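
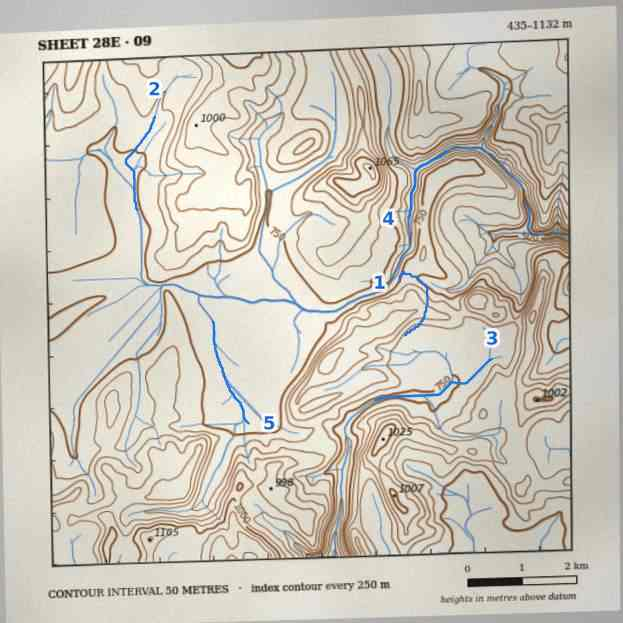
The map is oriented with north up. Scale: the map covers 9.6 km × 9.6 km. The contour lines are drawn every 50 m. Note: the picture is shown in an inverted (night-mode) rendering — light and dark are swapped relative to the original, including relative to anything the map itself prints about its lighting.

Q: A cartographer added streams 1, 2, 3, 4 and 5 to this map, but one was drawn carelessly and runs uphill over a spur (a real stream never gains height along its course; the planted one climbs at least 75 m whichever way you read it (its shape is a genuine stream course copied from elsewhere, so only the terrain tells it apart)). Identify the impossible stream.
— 1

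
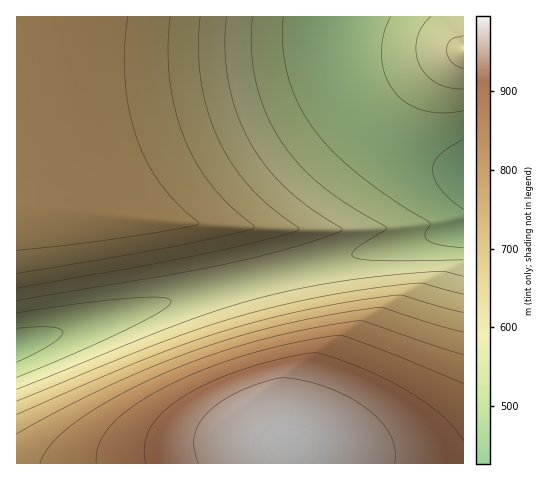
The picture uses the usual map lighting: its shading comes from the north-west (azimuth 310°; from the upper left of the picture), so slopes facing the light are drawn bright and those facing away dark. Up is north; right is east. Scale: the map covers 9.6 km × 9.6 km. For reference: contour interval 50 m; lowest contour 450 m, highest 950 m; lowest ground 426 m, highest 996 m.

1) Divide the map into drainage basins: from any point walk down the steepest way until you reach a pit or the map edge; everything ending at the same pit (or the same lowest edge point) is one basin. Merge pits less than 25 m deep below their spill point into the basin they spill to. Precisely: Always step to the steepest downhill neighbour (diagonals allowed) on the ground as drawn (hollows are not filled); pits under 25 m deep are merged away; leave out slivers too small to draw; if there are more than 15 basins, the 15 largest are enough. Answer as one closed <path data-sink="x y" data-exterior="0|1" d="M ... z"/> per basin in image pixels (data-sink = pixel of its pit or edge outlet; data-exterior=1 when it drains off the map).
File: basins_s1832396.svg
<path data-sink="463 174" data-exterior="1" d="M463 16l-446 0-1 186 96 14 139 11 36 142-3 55 3 17 4 5 1 17 171 1z"/><path data-sink="17 346" data-exterior="1" d="M29 203l-13 0 1 261 275-1-1-17-4-5-3-17 3-55-36-142-139-11-57-8z"/>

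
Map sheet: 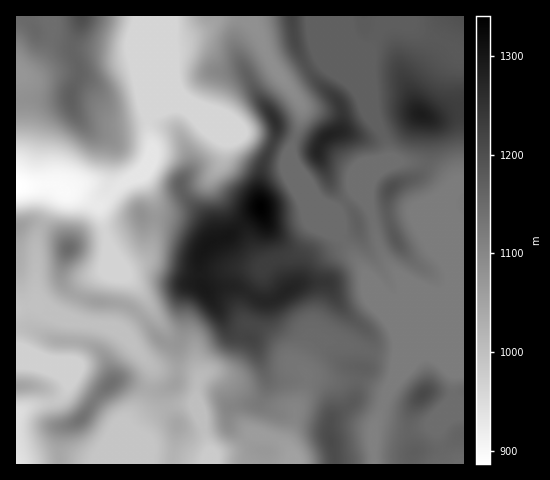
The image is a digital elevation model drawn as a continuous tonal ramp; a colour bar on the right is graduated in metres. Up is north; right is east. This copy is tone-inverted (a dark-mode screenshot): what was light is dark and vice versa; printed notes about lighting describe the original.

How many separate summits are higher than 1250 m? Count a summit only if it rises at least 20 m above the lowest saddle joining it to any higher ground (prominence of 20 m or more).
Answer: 4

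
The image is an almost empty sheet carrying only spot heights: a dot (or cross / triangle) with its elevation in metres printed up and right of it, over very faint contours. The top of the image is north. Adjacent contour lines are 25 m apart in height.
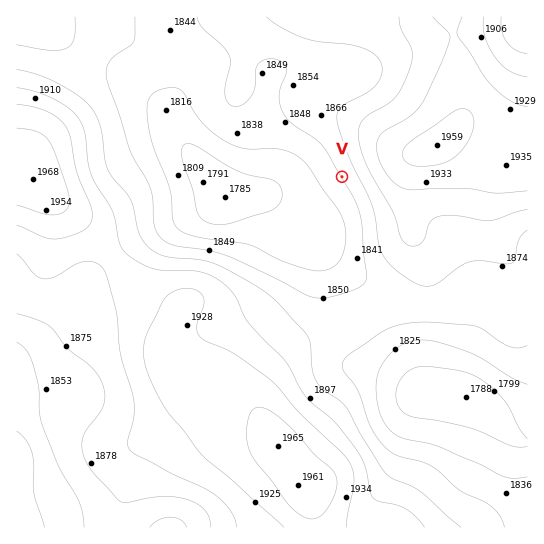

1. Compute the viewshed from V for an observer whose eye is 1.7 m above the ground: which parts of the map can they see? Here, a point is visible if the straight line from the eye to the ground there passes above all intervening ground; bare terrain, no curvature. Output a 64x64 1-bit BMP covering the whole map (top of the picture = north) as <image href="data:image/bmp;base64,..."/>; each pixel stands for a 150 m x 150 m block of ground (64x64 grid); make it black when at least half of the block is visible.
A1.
<image width="64" height="64" href="data:image/bmp;base64,Qk0+AgAAAAAAAD4AAAAoAAAAQAAAAEAAAAABAAEAAAAAAAACAAATCwAAEwsAAAIAAAAAAAAA////AAAAAAAAAAAAAA/+AAAAAAAAD/wAAAAAAAAP+AAAAAAAAA/wAAAAAAAAD/AAAAAAAAAPwAAAAAAAB44AAAAAAAAH/AAAAAAAAA/4AAAAAAAAH/gAAAAAAAA/8AAAAAAAAH/gAAAAAAAA/+AAAAAAAAH/wAAAAAAAA//AAAAAAAAD/4AAAAAAAAf/AAAAAAAAB/4AAAAAAAAf/AAAAAAAAD/4AAAAAAAAf/gAAAAAAAD/+AAAAAAAAf/4AAAAAAAD//wAAAAAAAH//AAAAAAAAP//AAAAAAAA///gAAAAAAD///wAAAAAAf///AAAAAAH///8AAAAAB////gAAAAB////+AAAAAP////wAAAAB/////AAAAAP////+AAAAB/////8AAAAf/////4AAAH//////gAAA//////+AAAD//////wAAAf//////AAAB//////8AAAP//////wAAA///////AAAH//////8AAAf//////gAAB///x//8AAAH//8H/8AAAAf//g//wAAAB//8D//AAAAH//gP/4AAAAf/8A/iAAAAB//gD8AAAAAH/+AHgAAAAAf/wAeAAAAAB/+AAwAAAAAD/4ADAAAAAAA/gAIAAAAAAB/AAAAAAAAAH8AAAAAAAAAPwAAAAAAAAA+AEAAAAAAAB4AwAAAAAAAHgBAAAAAAA=="/>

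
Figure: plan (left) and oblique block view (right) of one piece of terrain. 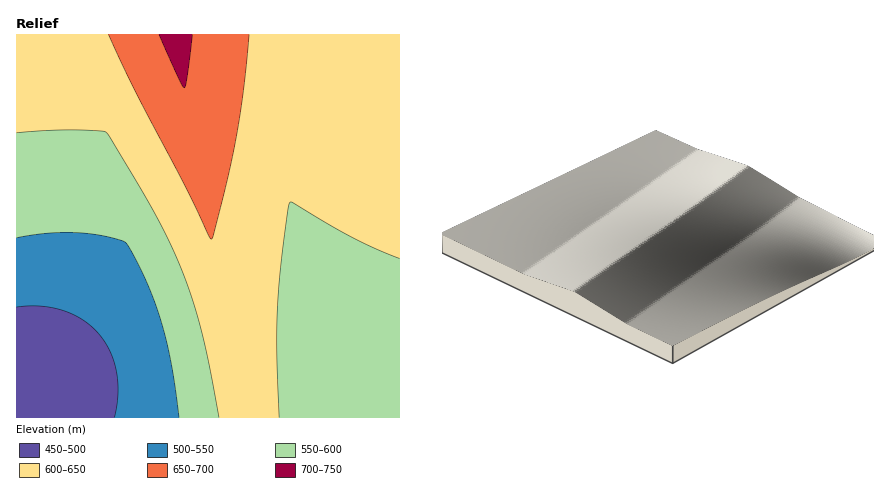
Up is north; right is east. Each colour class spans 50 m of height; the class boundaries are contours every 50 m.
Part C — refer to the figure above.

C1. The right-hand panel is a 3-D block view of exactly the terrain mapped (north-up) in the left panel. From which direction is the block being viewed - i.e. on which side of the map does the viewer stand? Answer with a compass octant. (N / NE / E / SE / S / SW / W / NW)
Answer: NW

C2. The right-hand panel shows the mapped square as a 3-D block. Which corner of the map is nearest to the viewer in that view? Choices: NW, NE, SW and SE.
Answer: NW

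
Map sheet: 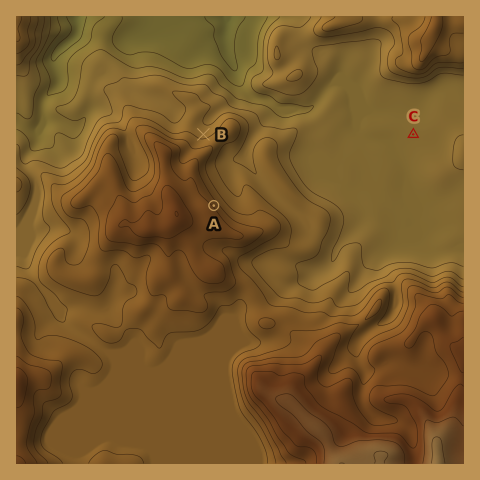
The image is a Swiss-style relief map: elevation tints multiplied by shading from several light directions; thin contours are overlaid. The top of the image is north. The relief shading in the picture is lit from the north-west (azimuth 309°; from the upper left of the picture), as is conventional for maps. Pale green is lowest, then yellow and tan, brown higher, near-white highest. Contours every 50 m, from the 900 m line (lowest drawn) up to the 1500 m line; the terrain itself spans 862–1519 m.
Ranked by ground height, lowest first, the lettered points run C B A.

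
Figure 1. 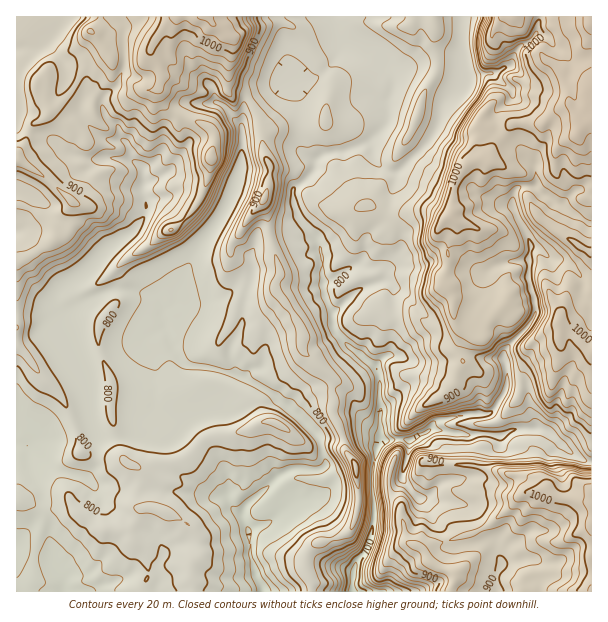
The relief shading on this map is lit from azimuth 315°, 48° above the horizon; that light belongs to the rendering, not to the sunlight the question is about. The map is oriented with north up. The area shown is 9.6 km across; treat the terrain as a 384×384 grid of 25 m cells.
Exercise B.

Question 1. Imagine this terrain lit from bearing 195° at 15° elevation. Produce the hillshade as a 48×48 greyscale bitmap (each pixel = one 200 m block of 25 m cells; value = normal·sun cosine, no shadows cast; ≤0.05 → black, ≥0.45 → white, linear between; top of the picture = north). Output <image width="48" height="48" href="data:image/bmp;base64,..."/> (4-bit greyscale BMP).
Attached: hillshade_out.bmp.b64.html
<image width="48" height="48" href="data:image/bmp;base64,Qk32BAAAAAAAAHYAAAAoAAAAMAAAADAAAAABAAQAAAAAAIAEAAATCwAAEwsAABAAAAAAAAAAAAAAABEREQAiIiIAMzMzAERERABVVVUAZmZmAHd3dwCIiIgAmZmZAKqqqgC7u7sAzMzMAN3d3QDu7u4A////AIh4iZqXiImYd2S97ZUmn////JmIl4h2Z4h4iamZiImIh2bMy4VInP//+niIh2d3eIiImqmqmIiId3i6mHitxq7tplV3h3iamoiJqqqpiIiHdmiXZovf5XvIVWZ4mZq8ypiaq6qYiJmXZmh2VEWc2HqERXd5mqmauqmauoeImal1VWmHZTJHqZpiNVVpu7qqmqmaqGZ4mYdUVYmYh1VWiLpRRlZnrM3bqYiJhmeId2ZVZ6mIiId4d9cVh4iIm7y6mWeIZniIh3eIiaqYmZmbhsYruYiZmIh1dmd3eJmpiIiZmqqpmZiuhohsupmYhCEAAHd4m5mYd3iZmqqru7nfJUhnZlVCAAAAAHiImXdlVWZ4m7q83brYBDAwAAAQABAASYiIhndmZnZomau8yVmzBWOCASNFZlRa3YiZl4mHeIh2d3iqYly0WKz+lnd4qXe97Zmqh4mHiIiHZmZjBL2ViZrP/+yqrL3+7pq6d4iIiIiIiIZCast3qat6///cer/+3au4Z4iHiIiIiHZou7mIh6yWes3ciL7sy7uGeIh3d4d3d2eaq7p2VZuXZ5q5mb27urlmeJhnd3d4iIqZrLhDNah3iImGetyrqqZXiJd3eHeJmZqZu5UyWsiKupmZq9yqqnVoiJd4iHiIiZmaqXQ3zcvMuavM7Iqpl2Z4iIiIiIiIiIiaqFNcy6u8msqa3WeZdWeIiIiYiIiIiIirpzSKmZmqrLiIu6SHVniIiHeIiIiIiIirlDWoeIiJ3aiImIiWZomIiId4iIiImIiqdFapd2d63Zd3dlyVZ5qpiImYiIiImpmYZmiZh3iZqnZ3ZWtleKu7qIiqqYiJq6mYZniYiYmYd3eHZXhWeprNyod6zKmImpmYRXiamamauZmpiJd5vHi8y5hnre2YiKqXRmmauqqs66vLqYnNyHiZq7uWWv/JhquWZ3u7qpq7zLuqlo7rZJmIm925dnrchny4d6zKmpmqiqhlVM6VRph5q7qphjWtl1nZeMupmYiaZoZER9hFioibl2Z3iHZ7qGWpeZh3d3Z3ZXZ3ipRqqprJRFZ3iYh5uIZniWd3ZmZmZoibvYfMqcyFVmZ3iZiayoh3iXd2ZVd3dnqszJrKu7dVZ3Z3u6q8uoqlZ4dmZXmXZ2mamIq7u1VniZh53L25eJuUV5mHd4moZ0aHZ5usy0Z5qZmczc25ZYp2iJqpiHeZdkeGeayqumiqmJm9zdy5Qnp2eJmYiHd5hlWHiaqpmYmZiJjdzMlzArpkV4h3eIh4h1JXZWeZiJmIiYrM3LdlTMhEZ3d3d4h3iHMVQ2eJiJmHiYubuqqovqZWeHd3iIh2iHYiN5iIiJeHeZuomZqZ3Jd3iId3eIiGeIiESJu5eIVniaupuoic7LiIiIhnd3iIeIneuLynd3ZGmrqZqYit7MmYiZdnd4mqmIr/7Kl3iIh3i7iIeJm93KqZmYZ3iavLqYrN36VomoiHeIeIZ5vNuWZ4mHeImru6qYmJzsaaq4iIU2eIZqzcpjNol2eJmqqal3lnzLq5qw=="/>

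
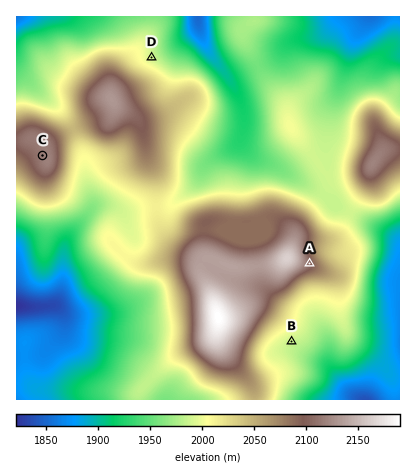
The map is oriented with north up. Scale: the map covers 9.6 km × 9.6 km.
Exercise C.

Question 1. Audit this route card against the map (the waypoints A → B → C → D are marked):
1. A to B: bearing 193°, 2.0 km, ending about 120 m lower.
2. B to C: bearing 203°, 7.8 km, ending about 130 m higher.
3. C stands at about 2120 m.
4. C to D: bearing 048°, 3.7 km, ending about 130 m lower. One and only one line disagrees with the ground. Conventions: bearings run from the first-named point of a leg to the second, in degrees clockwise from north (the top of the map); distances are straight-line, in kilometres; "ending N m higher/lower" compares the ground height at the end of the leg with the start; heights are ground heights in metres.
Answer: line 2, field bearing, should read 307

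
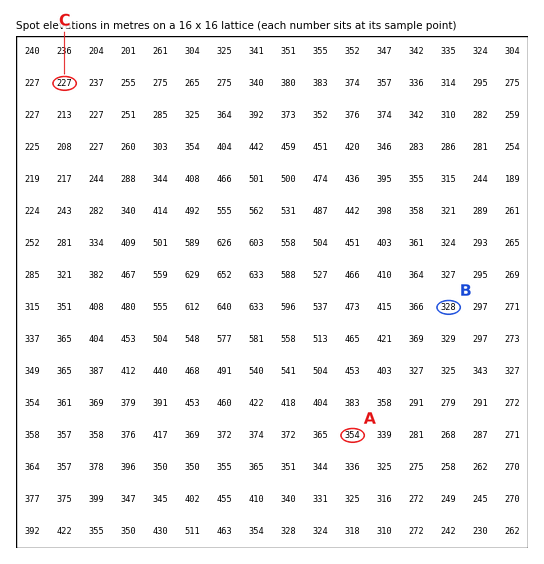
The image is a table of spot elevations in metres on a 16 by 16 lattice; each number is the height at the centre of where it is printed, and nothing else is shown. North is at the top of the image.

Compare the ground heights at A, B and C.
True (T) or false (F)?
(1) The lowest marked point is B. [F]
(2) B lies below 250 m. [F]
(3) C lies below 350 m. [T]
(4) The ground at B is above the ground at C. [T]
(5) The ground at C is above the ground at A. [F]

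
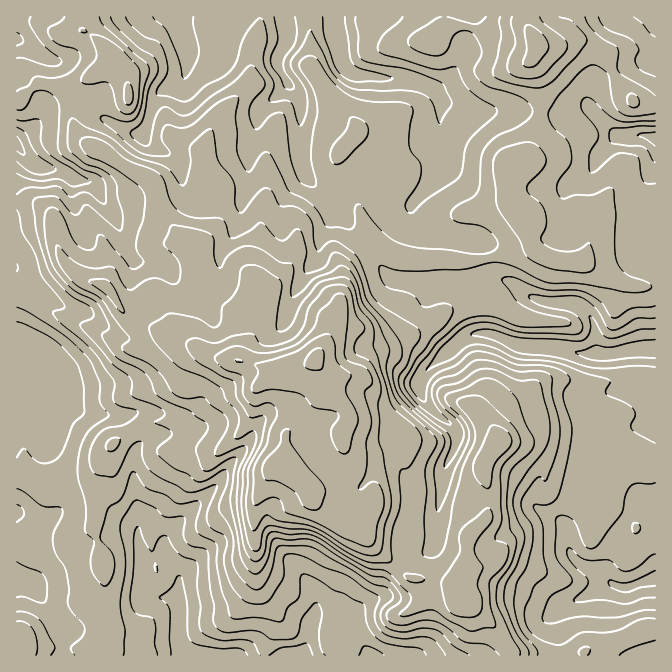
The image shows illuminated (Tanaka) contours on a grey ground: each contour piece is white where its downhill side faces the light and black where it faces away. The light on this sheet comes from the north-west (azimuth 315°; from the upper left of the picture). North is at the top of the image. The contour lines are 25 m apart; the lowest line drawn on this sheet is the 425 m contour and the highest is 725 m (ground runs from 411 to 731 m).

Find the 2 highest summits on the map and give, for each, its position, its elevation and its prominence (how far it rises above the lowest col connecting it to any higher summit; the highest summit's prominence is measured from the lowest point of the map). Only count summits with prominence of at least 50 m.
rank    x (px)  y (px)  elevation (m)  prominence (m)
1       317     357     731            320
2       535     40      611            85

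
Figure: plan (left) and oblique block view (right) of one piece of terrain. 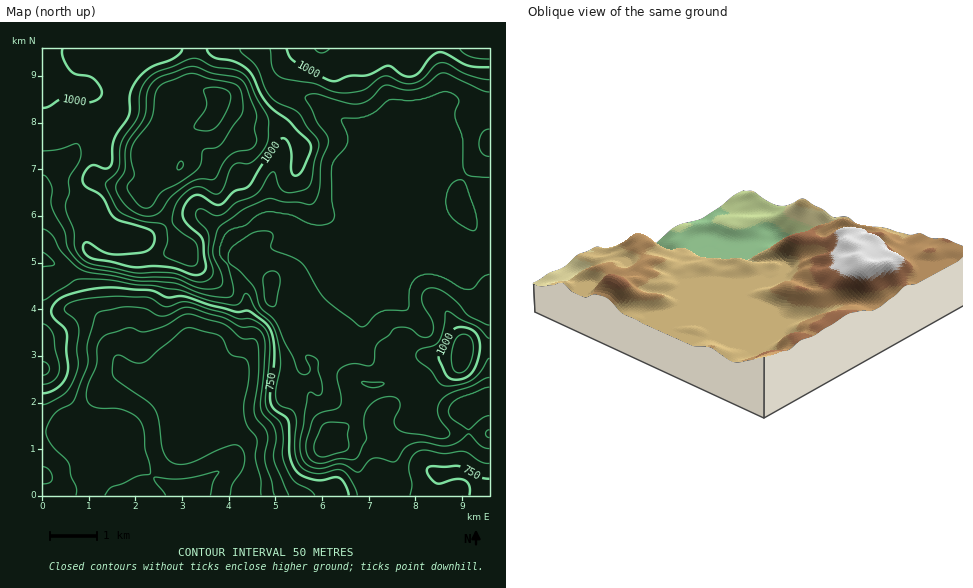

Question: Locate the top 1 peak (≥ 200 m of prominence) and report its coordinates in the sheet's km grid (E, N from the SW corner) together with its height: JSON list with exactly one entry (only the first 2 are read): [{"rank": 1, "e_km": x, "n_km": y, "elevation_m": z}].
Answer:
[{"rank": 1, "e_km": 3.79, "n_km": 8.54, "elevation_m": 1221}]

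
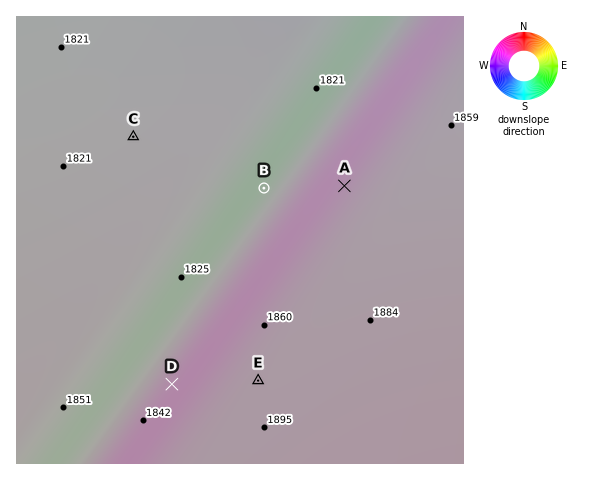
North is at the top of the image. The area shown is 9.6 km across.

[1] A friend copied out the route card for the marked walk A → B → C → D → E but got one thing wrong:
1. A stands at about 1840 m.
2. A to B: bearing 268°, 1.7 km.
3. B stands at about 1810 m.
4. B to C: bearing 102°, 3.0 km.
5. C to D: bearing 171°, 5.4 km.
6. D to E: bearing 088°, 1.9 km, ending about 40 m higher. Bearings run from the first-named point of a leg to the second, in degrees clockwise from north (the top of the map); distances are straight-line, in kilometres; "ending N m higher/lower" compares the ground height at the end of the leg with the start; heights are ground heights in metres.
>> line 4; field bearing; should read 291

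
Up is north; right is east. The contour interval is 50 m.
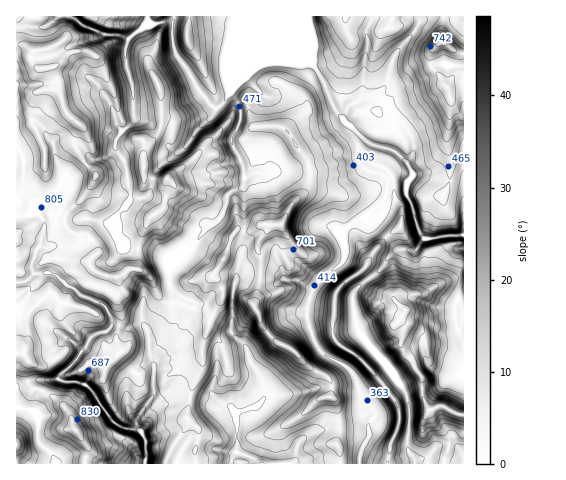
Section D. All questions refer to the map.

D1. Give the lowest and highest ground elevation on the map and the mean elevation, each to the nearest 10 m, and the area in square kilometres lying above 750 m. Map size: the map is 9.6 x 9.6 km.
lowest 150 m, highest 1060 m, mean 600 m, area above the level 21.4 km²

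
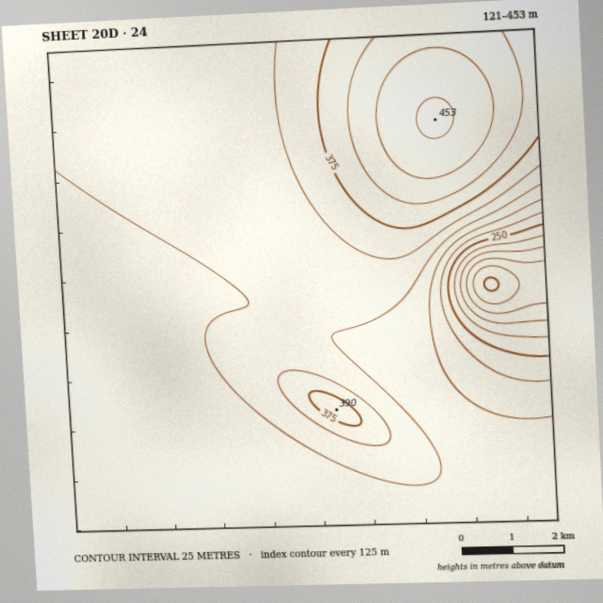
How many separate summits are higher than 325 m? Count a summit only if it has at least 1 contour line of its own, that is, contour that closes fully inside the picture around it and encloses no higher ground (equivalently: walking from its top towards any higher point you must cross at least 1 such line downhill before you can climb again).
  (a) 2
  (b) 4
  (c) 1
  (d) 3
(a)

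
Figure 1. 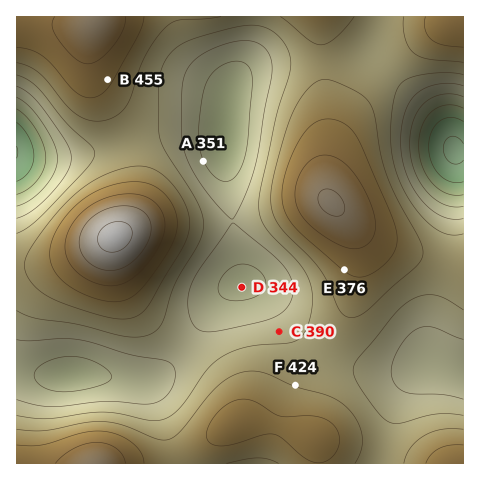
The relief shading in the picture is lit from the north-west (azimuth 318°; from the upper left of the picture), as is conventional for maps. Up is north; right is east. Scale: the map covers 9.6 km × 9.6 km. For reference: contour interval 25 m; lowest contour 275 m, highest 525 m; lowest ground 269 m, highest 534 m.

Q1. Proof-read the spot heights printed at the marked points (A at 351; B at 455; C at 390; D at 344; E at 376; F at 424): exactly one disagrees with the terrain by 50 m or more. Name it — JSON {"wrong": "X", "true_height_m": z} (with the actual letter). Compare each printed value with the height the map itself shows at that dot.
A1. {"wrong": "E", "true_height_m": 451}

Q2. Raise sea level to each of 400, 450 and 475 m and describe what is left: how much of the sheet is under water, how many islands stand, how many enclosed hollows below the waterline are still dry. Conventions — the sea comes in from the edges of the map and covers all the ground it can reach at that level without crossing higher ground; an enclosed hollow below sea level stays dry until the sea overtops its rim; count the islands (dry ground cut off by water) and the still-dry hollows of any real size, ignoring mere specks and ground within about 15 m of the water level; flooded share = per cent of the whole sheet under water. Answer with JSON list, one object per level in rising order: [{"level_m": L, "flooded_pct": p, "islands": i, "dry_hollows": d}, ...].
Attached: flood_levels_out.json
[{"level_m": 400, "flooded_pct": 39, "islands": 0, "dry_hollows": 0}, {"level_m": 450, "flooded_pct": 80, "islands": 2, "dry_hollows": 0}, {"level_m": 475, "flooded_pct": 92, "islands": 2, "dry_hollows": 0}]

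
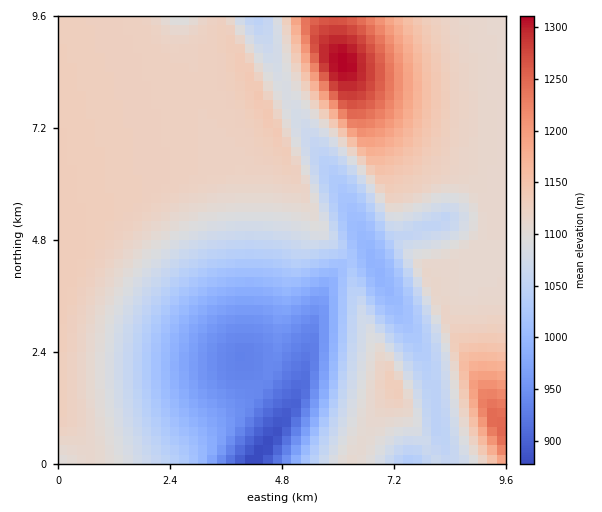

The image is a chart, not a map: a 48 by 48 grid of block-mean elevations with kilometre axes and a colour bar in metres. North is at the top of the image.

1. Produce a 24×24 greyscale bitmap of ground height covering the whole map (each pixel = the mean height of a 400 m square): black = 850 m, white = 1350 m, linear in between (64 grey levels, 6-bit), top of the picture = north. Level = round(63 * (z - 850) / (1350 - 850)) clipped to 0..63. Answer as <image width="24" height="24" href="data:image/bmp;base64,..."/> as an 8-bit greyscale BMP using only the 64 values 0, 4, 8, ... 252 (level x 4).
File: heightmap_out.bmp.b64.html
<image width="24" height="24" href="data:image/bmp;base64,Qk12BgAAAAAAADYEAAAoAAAAGAAAABgAAAABAAgAAAAAAEACAAATCwAAEwsAAAABAAAAAAAAAAAAAAEBAQACAgIAAwMDAAQEBAAFBQUABgYGAAcHBwAICAgACQkJAAoKCgALCwsADAwMAA0NDQAODg4ADw8PABAQEAAREREAEhISABMTEwAUFBQAFRUVABYWFgAXFxcAGBgYABkZGQAaGhoAGxsbABwcHAAdHR0AHh4eAB8fHwAgICAAISEhACIiIgAjIyMAJCQkACUlJQAmJiYAJycnACgoKAApKSkAKioqACsrKwAsLCwALS0tAC4uLgAvLy8AMDAwADExMQAyMjIAMzMzADQ0NAA1NTUANjY2ADc3NwA4ODgAOTk5ADo6OgA7OzsAPDw8AD09PQA+Pj4APz8/AEBAQABBQUEAQkJCAENDQwBEREQARUVFAEZGRgBHR0cASEhIAElJSQBKSkoAS0tLAExMTABNTU0ATk5OAE9PTwBQUFAAUVFRAFJSUgBTU1MAVFRUAFVVVQBWVlYAV1dXAFhYWABZWVkAWlpaAFtbWwBcXFwAXV1dAF5eXgBfX18AYGBgAGFhYQBiYmIAY2NjAGRkZABlZWUAZmZmAGdnZwBoaGgAaWlpAGpqagBra2sAbGxsAG1tbQBubm4Ab29vAHBwcABxcXEAcnJyAHNzcwB0dHQAdXV1AHZ2dgB3d3cAeHh4AHl5eQB6enoAe3t7AHx8fAB9fX0Afn5+AH9/fwCAgIAAgYGBAIKCggCDg4MAhISEAIWFhQCGhoYAh4eHAIiIiACJiYkAioqKAIuLiwCMjIwAjY2NAI6OjgCPj48AkJCQAJGRkQCSkpIAk5OTAJSUlACVlZUAlpaWAJeXlwCYmJgAmZmZAJqamgCbm5sAnJycAJ2dnQCenp4An5+fAKCgoAChoaEAoqKiAKOjowCkpKQApaWlAKampgCnp6cAqKioAKmpqQCqqqoAq6urAKysrACtra0Arq6uAK+vrwCwsLAAsbGxALKysgCzs7MAtLS0ALW1tQC2trYAt7e3ALi4uAC5ubkAurq6ALu7uwC8vLwAvb29AL6+vgC/v78AwMDAAMHBwQDCwsIAw8PDAMTExADFxcUAxsbGAMfHxwDIyMgAycnJAMrKygDLy8sAzMzMAM3NzQDOzs4Az8/PANDQ0ADR0dEA0tLSANPT0wDU1NQA1dXVANbW1gDX19cA2NjYANnZ2QDa2toA29vbANzc3ADd3d0A3t7eAN/f3wDg4OAA4eHhAOLi4gDj4+MA5OTkAOXl5QDm5uYA5+fnAOjo6ADp6ekA6urqAOvr6wDs7OwA7e3tAO7u7gDv7+8A8PDwAPHx8QDy8vIA8/PzAPT09AD19fUA9vb2APf39wD4+PgA+fn5APr6+gD7+/sA/Pz8AP39/QD+/v4A////AICEgHhwZFxQOCAQGDhYcICAdGRoaHCEqIiEgHRsYFRMQCwcECRIaHyAfHRwZHSYwIyEfHRkWExEPDQkGBw4XHSAhIBwZHyoyIyEfHBgVEg8NDAsJBwsUHCAiIhsaIS0wIyEfGxgUEQ4MCwsLCAoSGh8jIBkaIywsIyEfGxgUEQ4MCwsLCgkQGR8hHBgbJCgoIyEfHBgUEQ4MCwsMCwoQGB4dGBcdJCUlIyIfHBkWEhAODAwNDQsPGB0YFRcfIiMjIyIgHhsXFBIQDw8PEA4QFxoUFBohISEhJCMhHxwaFxUTEhISExERFhYSFR4hISEhJCMiIB4cGhgWFRUWFxYUFRMTGSAhISEhJCMjIiAeHBsaGRkZGhsZFhMVGx4fICEhJCMjIyIgHx4dHBwcHR4cFRMYGhobHSAhJCMjIyMiISAfHx8fICAaFRYdHx0bHCAhJCMjIyMjIiIhISEhIiAYFhoiIyEgICEhJCMjIyMjIyMiIiIiIx4YGCAlJCMiIiEhIyMjIyMjIyMjIyMjIhsZHicoJiQjIiEhIyMjIyMjIyMjIyMkIBsdJiwrKCUjIiEhIyMjIyMjIyMjIyQkHh4kLzAuKickIiEhIyMjIyMjIyMjIyQiHiIsNTQxLCckIiEhIyMjIyMjIyMjIyQfHyc0OTcyLCckIiEhIyMjIyMjIyMjJCEdIS04OjcyLCckIiEhIyMjIyMiIiIjIx0cJDE4ODUwKiYjIiEhIyMjIyMhICEjIBocJjI1NTItKCUjISEhA=="/>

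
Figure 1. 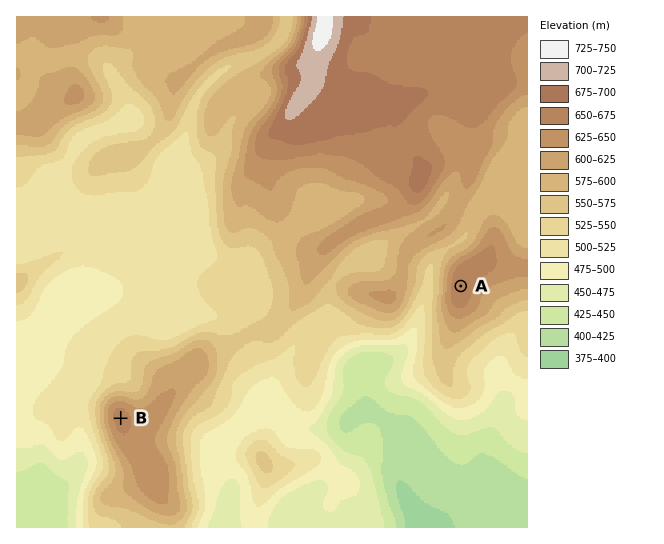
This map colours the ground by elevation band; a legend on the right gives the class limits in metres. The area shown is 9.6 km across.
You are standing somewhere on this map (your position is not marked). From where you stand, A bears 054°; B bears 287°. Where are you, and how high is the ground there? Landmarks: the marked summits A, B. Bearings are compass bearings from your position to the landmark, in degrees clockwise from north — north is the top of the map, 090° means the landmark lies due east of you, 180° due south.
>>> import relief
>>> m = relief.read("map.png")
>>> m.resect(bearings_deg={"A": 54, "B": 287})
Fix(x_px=232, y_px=452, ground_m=495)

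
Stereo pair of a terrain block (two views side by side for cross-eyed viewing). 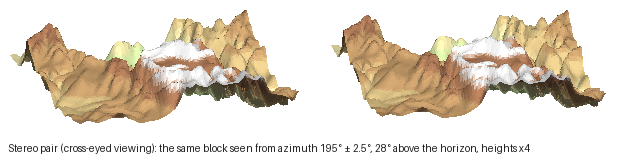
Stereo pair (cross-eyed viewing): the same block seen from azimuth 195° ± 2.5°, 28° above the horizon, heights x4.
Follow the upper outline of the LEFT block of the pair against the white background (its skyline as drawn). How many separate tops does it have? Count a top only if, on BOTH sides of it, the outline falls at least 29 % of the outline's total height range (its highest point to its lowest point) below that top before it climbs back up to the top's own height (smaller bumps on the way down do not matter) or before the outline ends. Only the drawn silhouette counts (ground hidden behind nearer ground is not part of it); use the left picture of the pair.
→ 2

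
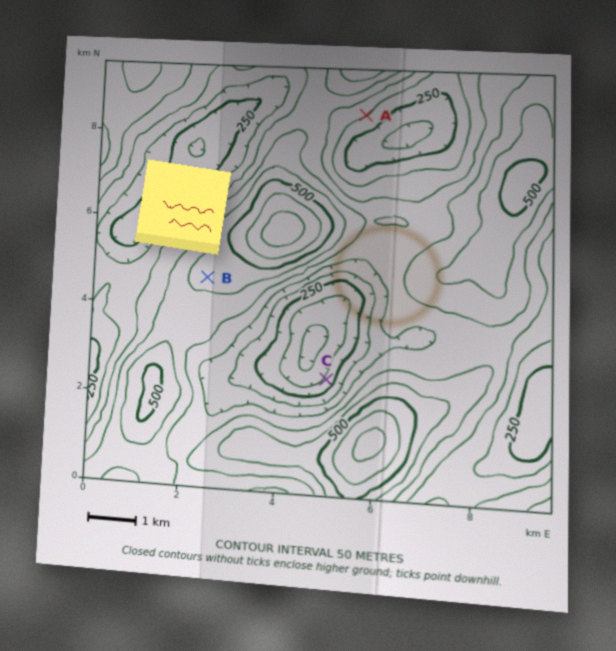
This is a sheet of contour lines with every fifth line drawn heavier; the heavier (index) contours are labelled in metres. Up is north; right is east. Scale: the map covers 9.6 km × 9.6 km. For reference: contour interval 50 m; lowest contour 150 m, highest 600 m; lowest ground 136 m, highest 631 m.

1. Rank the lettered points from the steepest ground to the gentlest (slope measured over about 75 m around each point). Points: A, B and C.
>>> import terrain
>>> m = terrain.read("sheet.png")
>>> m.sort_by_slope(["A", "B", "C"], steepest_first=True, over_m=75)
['C', 'A', 'B']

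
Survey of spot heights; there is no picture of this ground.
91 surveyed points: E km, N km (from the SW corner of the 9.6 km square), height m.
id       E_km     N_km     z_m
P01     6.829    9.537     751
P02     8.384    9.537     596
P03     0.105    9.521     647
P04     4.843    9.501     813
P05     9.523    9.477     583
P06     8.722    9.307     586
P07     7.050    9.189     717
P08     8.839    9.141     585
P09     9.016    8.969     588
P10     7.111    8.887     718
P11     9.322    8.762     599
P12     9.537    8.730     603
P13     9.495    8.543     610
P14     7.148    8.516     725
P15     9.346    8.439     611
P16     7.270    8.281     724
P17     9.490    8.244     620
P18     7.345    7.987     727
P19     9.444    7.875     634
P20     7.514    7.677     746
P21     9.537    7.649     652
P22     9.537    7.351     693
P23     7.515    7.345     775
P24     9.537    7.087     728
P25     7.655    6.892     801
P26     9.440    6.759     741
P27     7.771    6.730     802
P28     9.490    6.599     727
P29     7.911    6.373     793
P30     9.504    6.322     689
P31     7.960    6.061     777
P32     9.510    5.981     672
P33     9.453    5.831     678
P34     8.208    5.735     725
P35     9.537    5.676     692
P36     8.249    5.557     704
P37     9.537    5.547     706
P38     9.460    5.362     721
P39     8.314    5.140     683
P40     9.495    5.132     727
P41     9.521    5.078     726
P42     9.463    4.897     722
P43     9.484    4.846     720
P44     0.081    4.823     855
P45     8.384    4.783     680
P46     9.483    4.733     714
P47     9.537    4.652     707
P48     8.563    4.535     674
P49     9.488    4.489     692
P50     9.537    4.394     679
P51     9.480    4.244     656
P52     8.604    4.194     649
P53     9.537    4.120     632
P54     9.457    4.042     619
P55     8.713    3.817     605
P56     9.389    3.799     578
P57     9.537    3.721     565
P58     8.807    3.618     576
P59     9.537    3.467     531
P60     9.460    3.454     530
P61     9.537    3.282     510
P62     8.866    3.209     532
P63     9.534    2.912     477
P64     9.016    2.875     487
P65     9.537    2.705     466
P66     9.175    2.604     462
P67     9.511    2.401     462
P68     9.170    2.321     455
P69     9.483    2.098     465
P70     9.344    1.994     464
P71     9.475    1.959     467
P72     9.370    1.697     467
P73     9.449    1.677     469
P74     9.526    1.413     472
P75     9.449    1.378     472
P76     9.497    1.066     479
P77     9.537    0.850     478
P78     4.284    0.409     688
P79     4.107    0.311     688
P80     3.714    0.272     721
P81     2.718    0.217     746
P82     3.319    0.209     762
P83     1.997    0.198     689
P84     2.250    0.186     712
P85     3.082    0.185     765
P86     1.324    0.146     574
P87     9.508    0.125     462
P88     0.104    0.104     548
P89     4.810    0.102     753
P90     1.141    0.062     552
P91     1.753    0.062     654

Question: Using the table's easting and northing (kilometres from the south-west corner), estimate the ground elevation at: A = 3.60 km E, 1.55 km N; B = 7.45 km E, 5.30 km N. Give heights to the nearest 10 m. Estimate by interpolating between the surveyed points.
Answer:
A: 710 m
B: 730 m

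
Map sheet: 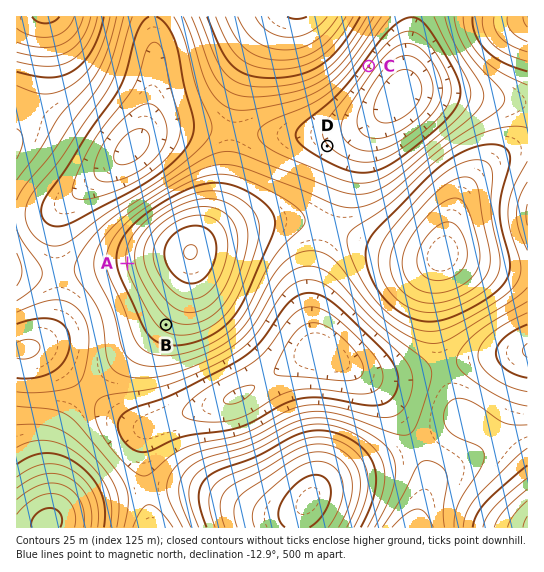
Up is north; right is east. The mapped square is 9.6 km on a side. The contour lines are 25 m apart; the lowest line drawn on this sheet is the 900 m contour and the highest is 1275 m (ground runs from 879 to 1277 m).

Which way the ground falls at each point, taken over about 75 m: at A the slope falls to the W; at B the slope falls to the SW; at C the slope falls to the SE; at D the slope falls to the NE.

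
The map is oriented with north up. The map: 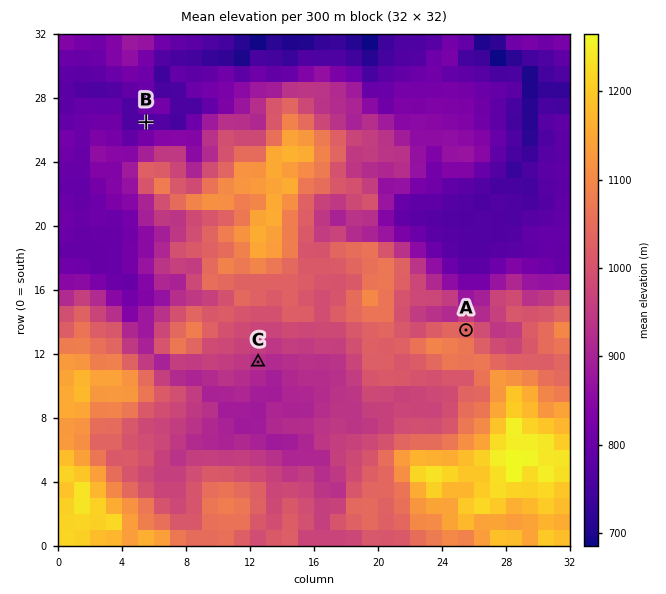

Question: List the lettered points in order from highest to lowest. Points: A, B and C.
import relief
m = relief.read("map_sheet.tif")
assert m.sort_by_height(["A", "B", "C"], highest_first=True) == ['A', 'C', 'B']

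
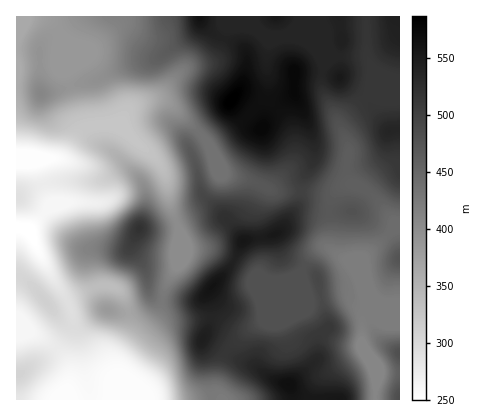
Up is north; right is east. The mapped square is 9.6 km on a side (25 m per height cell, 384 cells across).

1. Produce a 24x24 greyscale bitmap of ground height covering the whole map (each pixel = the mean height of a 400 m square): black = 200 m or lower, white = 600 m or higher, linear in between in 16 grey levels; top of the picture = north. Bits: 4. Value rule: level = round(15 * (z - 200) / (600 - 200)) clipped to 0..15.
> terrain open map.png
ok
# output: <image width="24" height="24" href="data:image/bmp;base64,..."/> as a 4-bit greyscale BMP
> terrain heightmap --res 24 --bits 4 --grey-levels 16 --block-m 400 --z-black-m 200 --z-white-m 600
<image width="24" height="24" href="data:image/bmp;base64,Qk2WAQAAAAAAAHYAAAAoAAAAGAAAABgAAAABAAQAAAAAACABAAATCwAAEwsAABAAAAAAAAAAAAAAABEREQAiIiIAMzMzAERERABVVVUAZmZmAHd3dwCIiIgAmZmZAKqqqgC7u7sAzMzMAN3d3QDu7u4A////ADIiIiIjeJms3d3bikMiIiI0iqvN3dzKiUMzMiNGnMzMzNy4ijMzMzVnrczMvMyomiM0RVZ4rNy7u7yoiDREV2eJvdy7qruYiDREVmeZvdy6qrqYiEQ1ZmmonNy7urqYmTNGeKqoic27u6mImiJHibuoiKzcy6mZmiJGeKy4ibzd3KmqmSI0RXqoiszMzLqqqTMiM0eHi7u7u7qqqjMzRFd2iqqqu7qqqyIjNGZmipm7vMuqvCIjRWVWmpvNzMuqzDREVVVomazu3durzVZVVVVois7u7du7zGd2ZVVni+7u7ty8zHh3d2Z3m97u7tzczGd3d4mZms3t7t3czGd3d4mqq83d3d3czGd3d4mavN3d3d3czWd3eIiazd3d3d3czQ=="/>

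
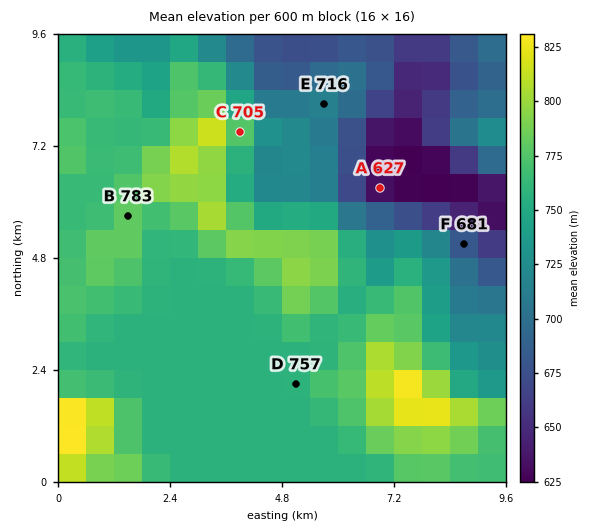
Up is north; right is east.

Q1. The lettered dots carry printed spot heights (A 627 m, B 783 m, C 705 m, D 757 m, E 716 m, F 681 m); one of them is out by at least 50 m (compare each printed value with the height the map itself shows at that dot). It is C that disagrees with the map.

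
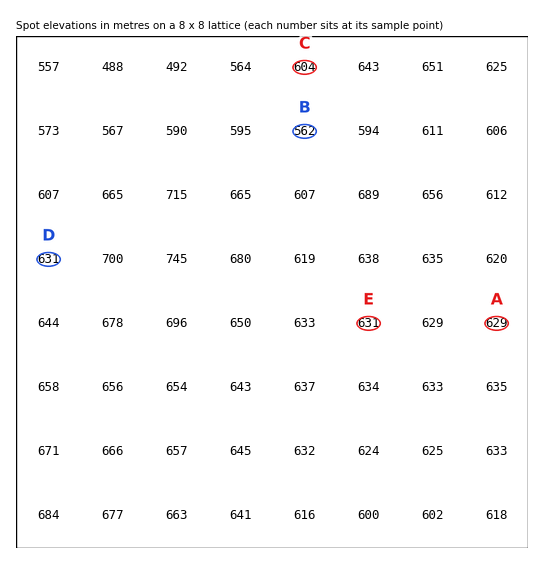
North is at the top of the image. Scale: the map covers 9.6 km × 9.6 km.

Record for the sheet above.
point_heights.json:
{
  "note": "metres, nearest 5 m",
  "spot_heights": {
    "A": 630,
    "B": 560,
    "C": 605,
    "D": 630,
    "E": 630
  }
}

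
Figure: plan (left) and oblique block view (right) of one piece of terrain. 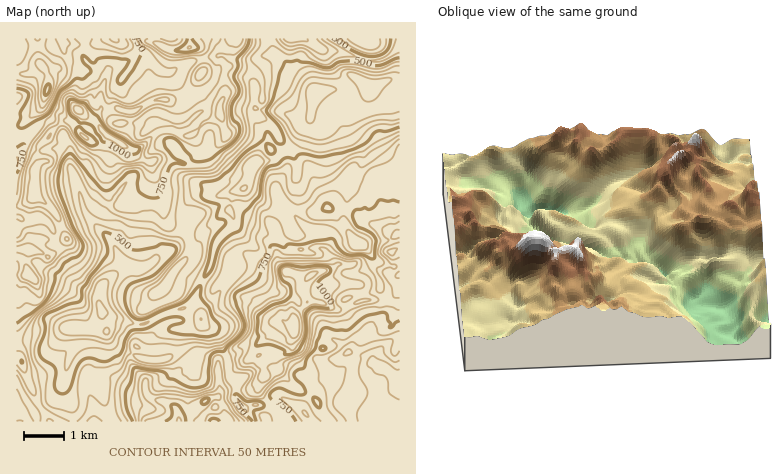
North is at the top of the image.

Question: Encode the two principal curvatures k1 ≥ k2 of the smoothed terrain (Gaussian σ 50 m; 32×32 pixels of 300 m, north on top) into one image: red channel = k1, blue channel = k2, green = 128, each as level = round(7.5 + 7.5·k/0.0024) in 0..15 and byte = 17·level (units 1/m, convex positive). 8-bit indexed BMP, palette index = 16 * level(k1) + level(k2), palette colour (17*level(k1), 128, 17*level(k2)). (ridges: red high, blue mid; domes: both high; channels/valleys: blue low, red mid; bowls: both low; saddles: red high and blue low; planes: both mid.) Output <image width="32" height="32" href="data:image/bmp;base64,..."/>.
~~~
<image width="32" height="32" href="data:image/bmp;base64,Qk02CAAAAAAAADYEAAAoAAAAIAAAACAAAAABAAgAAAAAAAAEAAATCwAAEwsAAAABAAAAAAAAAIAAABGAAAAigAAAM4AAAESAAABVgAAAZoAAAHeAAACIgAAAmYAAAKqAAAC7gAAAzIAAAN2AAADugAAA/4AAAACAEQARgBEAIoARADOAEQBEgBEAVYARAGaAEQB3gBEAiIARAJmAEQCqgBEAu4ARAMyAEQDdgBEA7oARAP+AEQAAgCIAEYAiACKAIgAzgCIARIAiAFWAIgBmgCIAd4AiAIiAIgCZgCIAqoAiALuAIgDMgCIA3YAiAO6AIgD/gCIAAIAzABGAMwAigDMAM4AzAESAMwBVgDMAZoAzAHeAMwCIgDMAmYAzAKqAMwC7gDMAzIAzAN2AMwDugDMA/4AzAACARAARgEQAIoBEADOARABEgEQAVYBEAGaARAB3gEQAiIBEAJmARACqgEQAu4BEAMyARADdgEQA7oBEAP+ARAAAgFUAEYBVACKAVQAzgFUARIBVAFWAVQBmgFUAd4BVAIiAVQCZgFUAqoBVALuAVQDMgFUA3YBVAO6AVQD/gFUAAIBmABGAZgAigGYAM4BmAESAZgBVgGYAZoBmAHeAZgCIgGYAmYBmAKqAZgC7gGYAzIBmAN2AZgDugGYA/4BmAACAdwARgHcAIoB3ADOAdwBEgHcAVYB3AGaAdwB3gHcAiIB3AJmAdwCqgHcAu4B3AMyAdwDdgHcA7oB3AP+AdwAAgIgAEYCIACKAiAAzgIgARICIAFWAiABmgIgAd4CIAIiAiACZgIgAqoCIALuAiADMgIgA3YCIAO6AiAD/gIgAAICZABGAmQAigJkAM4CZAESAmQBVgJkAZoCZAHeAmQCIgJkAmYCZAKqAmQC7gJkAzICZAN2AmQDugJkA/4CZAACAqgARgKoAIoCqADOAqgBEgKoAVYCqAGaAqgB3gKoAiICqAJmAqgCqgKoAu4CqAMyAqgDdgKoA7oCqAP+AqgAAgLsAEYC7ACKAuwAzgLsARIC7AFWAuwBmgLsAd4C7AIiAuwCZgLsAqoC7ALuAuwDMgLsA3YC7AO6AuwD/gLsAAIDMABGAzAAigMwAM4DMAESAzABVgMwAZoDMAHeAzACIgMwAmYDMAKqAzAC7gMwAzIDMAN2AzADugMwA/4DMAACA3QARgN0AIoDdADOA3QBEgN0AVYDdAGaA3QB3gN0AiIDdAJmA3QCqgN0Au4DdAMyA3QDdgN0A7oDdAP+A3QAAgO4AEYDuACKA7gAzgO4ARIDuAFWA7gBmgO4Ad4DuAIiA7gCZgO4AqoDuALuA7gDMgO4A3YDuAO6A7gD/gO4AAID/ABGA/wAigP8AM4D/AESA/wBVgP8AZoD/AHeA/wCIgP8AmYD/AKqA/wC7gP8AzID/AN2A/wDugP8A/4D/AKdx55Z1hqeFlJbUhIPnlKHE9rag6KXHhIHXpoZ2dpeGpMOUdXWGt4OGqJTE5tjE96D0YKCwtpJypdhkhoeGhqeQ+ISFhaeVc5iW97KllnSU9NbA+fdRlei0poaHmJeHltPGloWEyIWVpoX6xYSFZFPkonCi+bXDk4WHl4eHh4eF+KWWloO4p6aE58akxLaWg/eg5aH0pLRzpoeHqJd1hKP4ZHWXhJWWhXTykMCQlKek+NC09qPV48aBo5JytGSU2aWVhJW3t7iklOjXtce2t6eFo/fVxpTG56S0xZSml4O0laanc3JxklGVxbXGhHOSY3NSYrTHl6b7lHOFp4WWx7W3onJ0ZZWllIOxsJDFuLdQpWRjpcm4t/lxYpWWlnSEpqf3hIWGyJOCp8f59rCAo4K2trbFlrjH4uL39uTUlKWWlbXYprbGcZOpp6bXxvmipLalybeVgoK01bWjYcP0s6e096WXhaVzcZenprb3laaQ2JOVhoWjpLbFYbfGyLhwtujnkZWGqJaDk5Ryc9bml4KTt3V1lrT79fj40oKjk+XEspD3pHWnl6WUhZZzgfbHuIDIhpaD5aSDg5Dl9fixkNP456TC19e3pYKol5ZzcMbIgLi4pYPmk8TD97RyUHD2+JWnt7L6hYVwlZeGhKe1tqajgYWVt6SUYpOUp4ODg8WRk5SB9KSFgaaFloeWyJW3laW2c4a32YSnlYSUgtnXttWUhKT4dYKXlbiol4a4hKfZtXKVlMilpqW3uLikp4aGldfZ9oaGgpa2laiWl7iGlIOTxLaUk7fGdIapmIWXl5aGluiXdnWBlseClaemlpd1haWkcWKm6ZV0hpenhnandpe2+JWFcZSmt6ZQlMaGgnGDpISlkrXZx3KnhZa4lciGloT4+LZQtYS3tMbi+bXV58i5hoRxcKHXo7iWhbe2lbalkOaRxKCltoWm+PWhpHKVltaVh4Wj1pKkloWWhZanl7ajs/iikPjz9fezwdRys+iVlPq2taSl15WVdJaGhZWGppO0xfHC4MHzYLNzo9W0pNZz9diTdPeWY3Z2hYaWqKeVlaCztsP49KCz9JNkhaaDg9b2hILmkoKWdYeGhoWEhHSnpHC1+PeQ1Pah9PX3xceUxOV0gvaEhZeEl5iGloaXhtnXULb2YsbEcoeFlLWklaaC+NiB5pWollR0hYanZYeXg7WgoqSFdPZihpeGdnbF6Kajg4LHlpamZIWktICCgYOVlIGEpZWFx7eEl4WEgpH5xbe3pKendKWDt7Vxhbi4dLiDlsaluZanpsWDgcXlodBhk8Nic3Ojc6XZ1/b29fX2p6THpYO0hJVxcOX39sP415WV2bakksel9ue3hXJiY8Y="/>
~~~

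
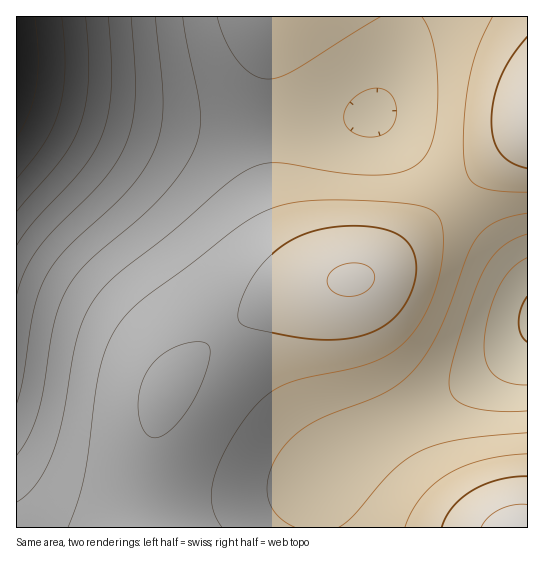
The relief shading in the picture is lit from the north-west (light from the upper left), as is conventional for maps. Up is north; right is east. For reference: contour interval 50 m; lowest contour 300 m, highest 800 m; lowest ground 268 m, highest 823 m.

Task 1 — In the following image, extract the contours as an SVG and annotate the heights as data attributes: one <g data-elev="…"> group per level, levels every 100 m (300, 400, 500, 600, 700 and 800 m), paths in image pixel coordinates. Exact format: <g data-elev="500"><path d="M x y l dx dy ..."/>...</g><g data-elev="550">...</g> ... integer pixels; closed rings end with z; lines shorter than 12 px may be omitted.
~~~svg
<g data-elev="300"><path d="M35 17l3 37-1 31-7 26-13 27"/></g><g data-elev="400"><path d="M86 17l2 34 0 28-2 24-6 22-8 17-10 16-45 54"/></g><g data-elev="500"><path d="M527 342l-6-8-2-12 2-13 6-13"/><path d="M131 17l4 50 0 30-3 25-6 22-9 18-13 17-50 51-16 19-13 21-8 25"/></g><g data-elev="600"><path d="M527 411l-33 0-27-5-8-4-6-5-3-7-1-8 3-17 9-32 13-40 10-23 8-13 10-10 12-8 13-5"/><path d="M365 137l-12-4-7-7-2-8 2-9 7-10 10-8 12-3 10 2 6 5 4 8 1 11-2 9-5 7-6 4-9 3z"/><path d="M183 17l17 92 0 20-4 17-13 24-20 25-23 23-51 43-12 13-9 13-8 16-6 20-11 68-5 23-9 23-12 18"/></g><g data-elev="700"><path d="M222 527l-6-10-4-12-1-14 3-14 7-19 11-20 13-20 13-15 15-12 17-9 65-14 26-9 20-13 17-20 8-15 8-17 8-35 1-17-1-15-3-9-6-7-10-4-14-3-58-4-44 1-30 6-18 7-18 11-103 78-12 12-9 12-8 14-6 16-7 32-12 88-6 24-10 26"/><path d="M527 454l-22 2-22 4-19 6-16 8-14 10-12 13-10 14-7 16"/><path d="M492 17l-14 32-9 33-5 48-1 21 2 16 5 12 11 8 18 4 28 1"/></g><g data-elev="800"><path d="M527 504l-14 1-14 5-10 7-8 10"/><path d="M341 295l14 1 12-6 7-9 1-6-3-5-7-5-11-2-11 2-10 5-5 7 0 8 5 6z"/></g>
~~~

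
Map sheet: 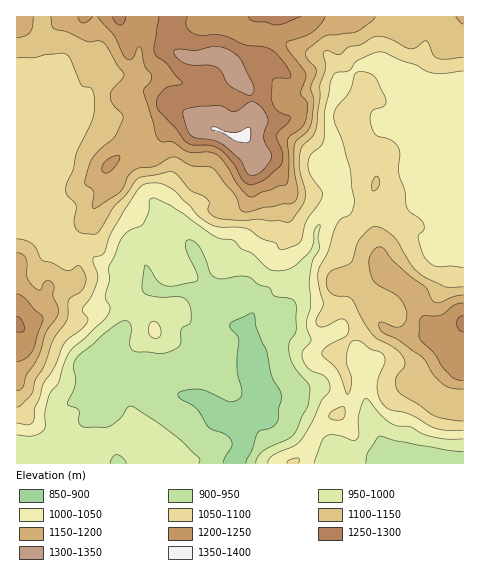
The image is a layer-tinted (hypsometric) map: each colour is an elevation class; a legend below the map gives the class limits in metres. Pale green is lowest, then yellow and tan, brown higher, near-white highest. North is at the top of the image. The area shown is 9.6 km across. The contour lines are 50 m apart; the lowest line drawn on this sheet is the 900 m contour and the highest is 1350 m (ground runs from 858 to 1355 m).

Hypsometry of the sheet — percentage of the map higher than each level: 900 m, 97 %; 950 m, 84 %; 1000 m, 71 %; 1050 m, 55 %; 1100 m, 36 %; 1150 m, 23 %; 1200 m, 14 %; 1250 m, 7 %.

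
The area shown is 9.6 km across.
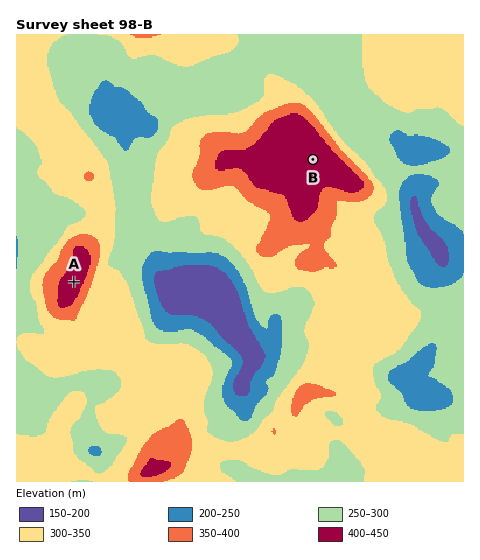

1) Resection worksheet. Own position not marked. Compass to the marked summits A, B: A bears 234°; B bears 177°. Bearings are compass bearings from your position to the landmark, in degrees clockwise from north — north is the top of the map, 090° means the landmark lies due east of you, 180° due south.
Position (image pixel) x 310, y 110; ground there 350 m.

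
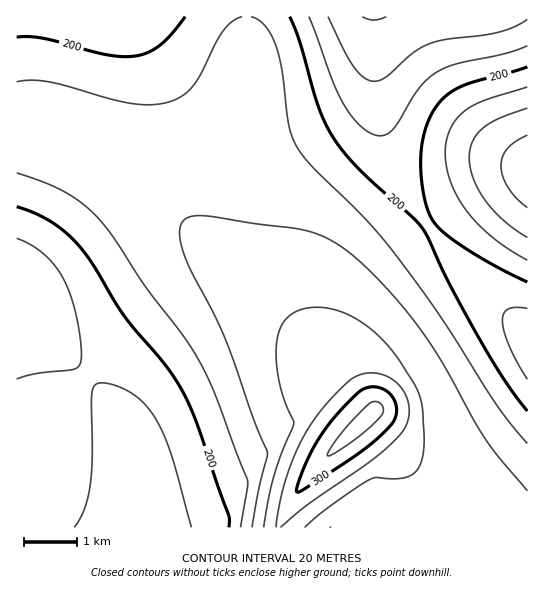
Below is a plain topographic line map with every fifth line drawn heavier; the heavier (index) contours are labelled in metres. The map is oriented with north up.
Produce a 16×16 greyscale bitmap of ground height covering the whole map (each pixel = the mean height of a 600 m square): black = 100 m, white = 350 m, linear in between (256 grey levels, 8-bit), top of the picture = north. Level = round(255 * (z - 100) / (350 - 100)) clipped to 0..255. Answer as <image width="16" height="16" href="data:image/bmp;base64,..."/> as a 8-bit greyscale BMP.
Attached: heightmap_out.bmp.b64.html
<image width="16" height="16" href="data:image/bmp;base64,Qk02BQAAAAAAADYEAAAoAAAAEAAAABAAAAABAAgAAAAAAAABAAATCwAAEwsAAAABAAAAAAAAAAAAAAEBAQACAgIAAwMDAAQEBAAFBQUABgYGAAcHBwAICAgACQkJAAoKCgALCwsADAwMAA0NDQAODg4ADw8PABAQEAAREREAEhISABMTEwAUFBQAFRUVABYWFgAXFxcAGBgYABkZGQAaGhoAGxsbABwcHAAdHR0AHh4eAB8fHwAgICAAISEhACIiIgAjIyMAJCQkACUlJQAmJiYAJycnACgoKAApKSkAKioqACsrKwAsLCwALS0tAC4uLgAvLy8AMDAwADExMQAyMjIAMzMzADQ0NAA1NTUANjY2ADc3NwA4ODgAOTk5ADo6OgA7OzsAPDw8AD09PQA+Pj4APz8/AEBAQABBQUEAQkJCAENDQwBEREQARUVFAEZGRgBHR0cASEhIAElJSQBKSkoAS0tLAExMTABNTU0ATk5OAE9PTwBQUFAAUVFRAFJSUgBTU1MAVFRUAFVVVQBWVlYAV1dXAFhYWABZWVkAWlpaAFtbWwBcXFwAXV1dAF5eXgBfX18AYGBgAGFhYQBiYmIAY2NjAGRkZABlZWUAZmZmAGdnZwBoaGgAaWlpAGpqagBra2sAbGxsAG1tbQBubm4Ab29vAHBwcABxcXEAcnJyAHNzcwB0dHQAdXV1AHZ2dgB3d3cAeHh4AHl5eQB6enoAe3t7AHx8fAB9fX0Afn5+AH9/fwCAgIAAgYGBAIKCggCDg4MAhISEAIWFhQCGhoYAh4eHAIiIiACJiYkAioqKAIuLiwCMjIwAjY2NAI6OjgCPj48AkJCQAJGRkQCSkpIAk5OTAJSUlACVlZUAlpaWAJeXlwCYmJgAmZmZAJqamgCbm5sAnJycAJ2dnQCenp4An5+fAKCgoAChoaEAoqKiAKOjowCkpKQApaWlAKampgCnp6cAqKioAKmpqQCqqqoAq6urAKysrACtra0Arq6uAK+vrwCwsLAAsbGxALKysgCzs7MAtLS0ALW1tQC2trYAt7e3ALi4uAC5ubkAurq6ALu7uwC8vLwAvb29AL6+vgC/v78AwMDAAMHBwQDCwsIAw8PDAMTExADFxcUAxsbGAMfHxwDIyMgAycnJAMrKygDLy8sAzMzMAM3NzQDOzs4Az8/PANDQ0ADR0dEA0tLSANPT0wDU1NQA1dXVANbW1gDX19cA2NjYANnZ2QDa2toA29vbANzc3ADd3d0A3t7eAN/f3wDg4OAA4eHhAOLi4gDj4+MA5OTkAOXl5QDm5uYA5+fnAOjo6ADp6ekA6urqAOvr6wDs7OwA7e3tAO7u7gDv7+8A8PDwAPHx8QDy8vIA8/PzAPT09AD19fUA9vb2APf39wD4+PgA+fn5APr6+gD7+/sA/Pz8AP39/QD+/v4A////AF1XTkdJVGWRuaaZnaChn5lhWlBJS1hribrJsaSioJqRYVpRS09ec4mq0te7pZ2ThVxYUU5UZXuRorzb2K2ainVUVFJUXW6Dl6auvcKlknxiS09UXGl5i5umq6ummYZsUkRNWWZ1hJGco6aknI12X1BEUGBxgIyVm56emo99aVxdTVpre4iQlJaWlY+BcGRodl9qd4SMj5CPjouCc2dqfJFyeoKIjIyKiIWAdGZldY6jgoWIiYiGhIJ/dWVbZHyWp4eHhYOBgYKBe2tXUF54jJmAf3t4eHyBgnhiSkVTZ3V/c3Bsam12f4J1WD45RE9XXmRhXFthbnp9bUwzLjQ5O0E="/>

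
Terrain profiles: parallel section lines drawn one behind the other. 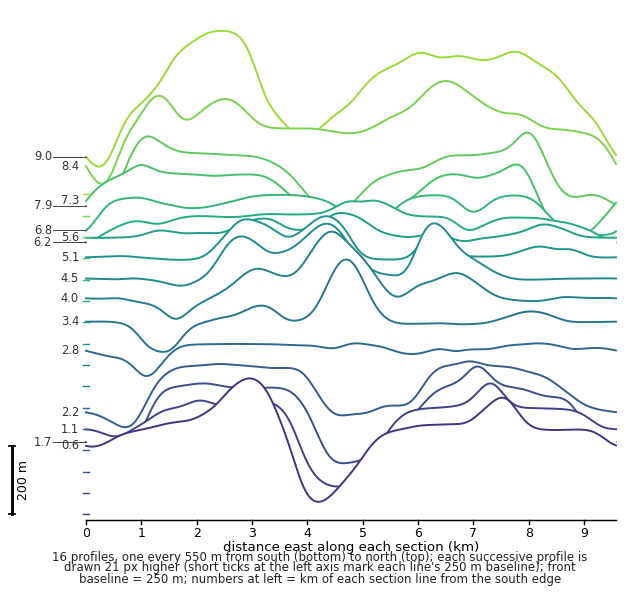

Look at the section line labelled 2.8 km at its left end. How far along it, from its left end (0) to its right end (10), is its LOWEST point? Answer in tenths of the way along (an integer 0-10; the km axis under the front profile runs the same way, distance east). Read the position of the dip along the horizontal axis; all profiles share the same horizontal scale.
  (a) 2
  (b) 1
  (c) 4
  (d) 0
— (b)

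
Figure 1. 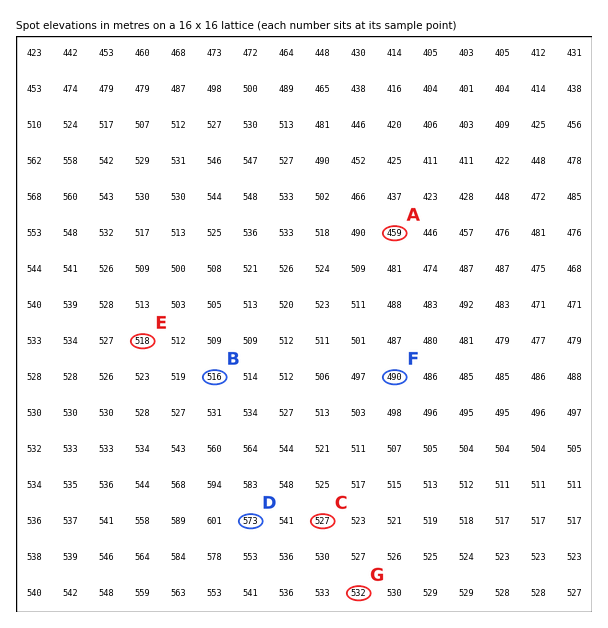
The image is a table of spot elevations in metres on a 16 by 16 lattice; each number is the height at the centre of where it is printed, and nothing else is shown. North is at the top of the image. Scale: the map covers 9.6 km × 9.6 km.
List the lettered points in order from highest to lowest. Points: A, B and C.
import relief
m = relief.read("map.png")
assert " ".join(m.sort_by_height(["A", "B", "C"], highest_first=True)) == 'C B A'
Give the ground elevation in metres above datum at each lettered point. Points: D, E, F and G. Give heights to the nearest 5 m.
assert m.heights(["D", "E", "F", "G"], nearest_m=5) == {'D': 575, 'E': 520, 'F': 490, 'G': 530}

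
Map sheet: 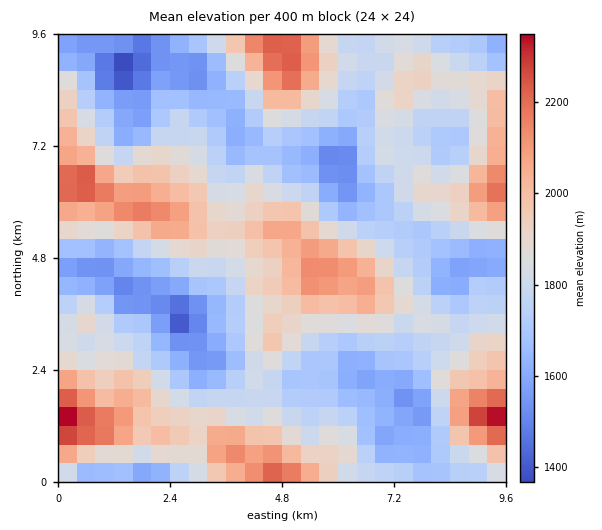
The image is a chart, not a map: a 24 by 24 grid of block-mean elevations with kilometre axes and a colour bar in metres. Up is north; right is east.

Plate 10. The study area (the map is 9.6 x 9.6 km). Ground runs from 1330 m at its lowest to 2390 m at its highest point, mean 1820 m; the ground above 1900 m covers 29.7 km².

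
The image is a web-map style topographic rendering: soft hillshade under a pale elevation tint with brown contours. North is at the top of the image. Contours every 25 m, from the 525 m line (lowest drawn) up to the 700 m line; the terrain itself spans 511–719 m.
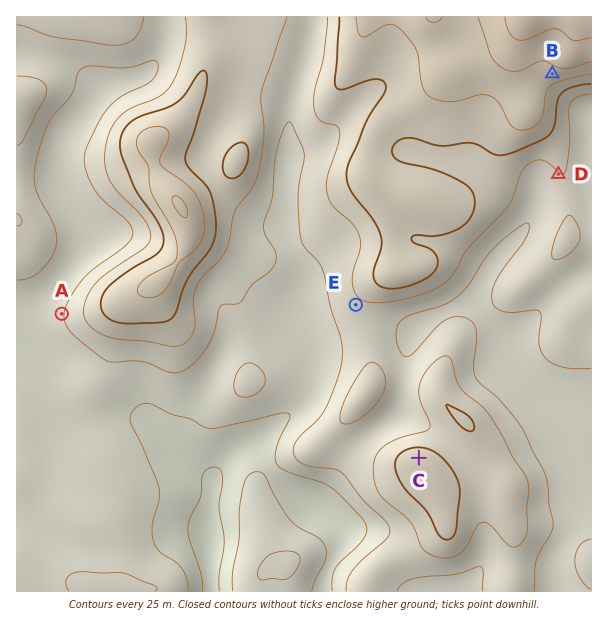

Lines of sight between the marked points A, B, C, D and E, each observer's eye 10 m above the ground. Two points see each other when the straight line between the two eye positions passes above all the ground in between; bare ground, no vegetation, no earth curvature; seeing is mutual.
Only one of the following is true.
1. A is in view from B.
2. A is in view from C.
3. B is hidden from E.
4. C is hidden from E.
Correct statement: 3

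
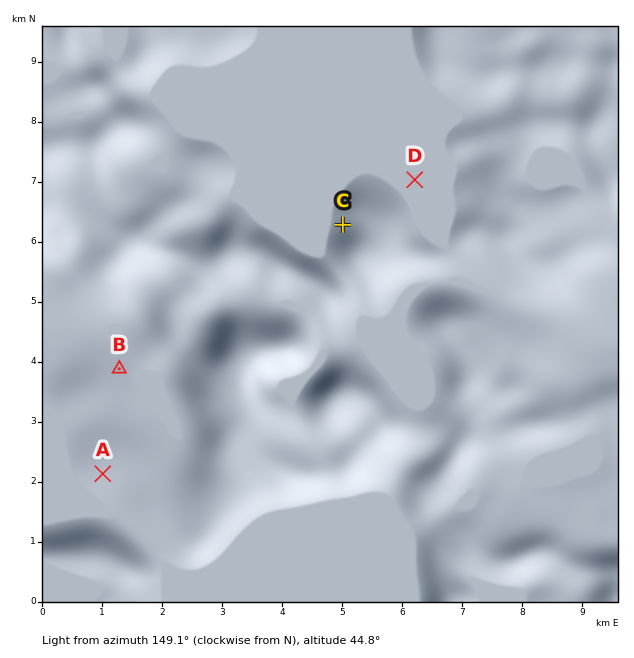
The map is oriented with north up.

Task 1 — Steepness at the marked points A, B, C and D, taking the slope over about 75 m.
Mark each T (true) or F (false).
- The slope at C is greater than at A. T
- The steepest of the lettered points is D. F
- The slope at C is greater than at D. T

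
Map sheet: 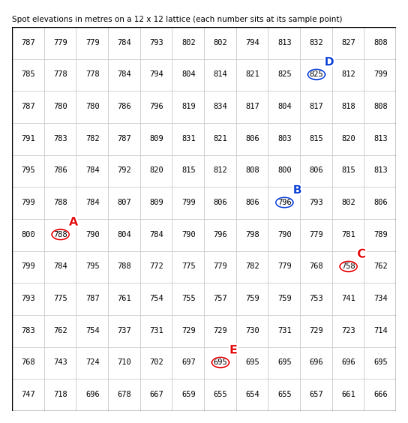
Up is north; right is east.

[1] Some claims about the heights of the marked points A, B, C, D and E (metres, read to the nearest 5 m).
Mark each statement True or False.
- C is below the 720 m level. False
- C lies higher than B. False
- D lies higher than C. True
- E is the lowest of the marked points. True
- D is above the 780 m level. True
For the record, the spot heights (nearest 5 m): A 790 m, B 795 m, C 760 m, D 825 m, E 695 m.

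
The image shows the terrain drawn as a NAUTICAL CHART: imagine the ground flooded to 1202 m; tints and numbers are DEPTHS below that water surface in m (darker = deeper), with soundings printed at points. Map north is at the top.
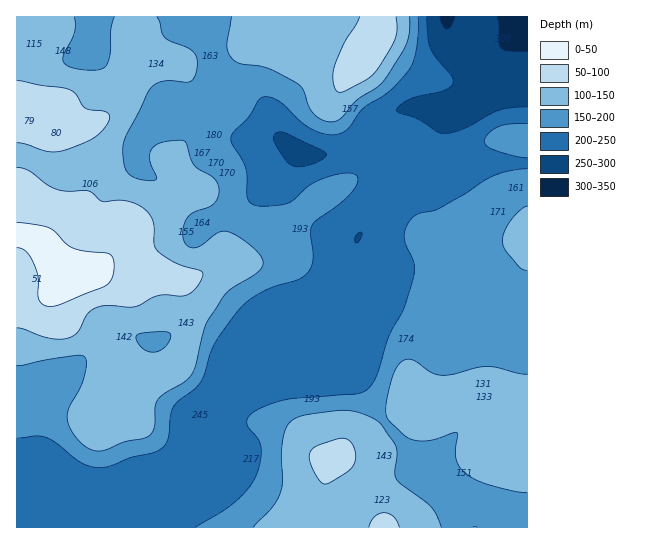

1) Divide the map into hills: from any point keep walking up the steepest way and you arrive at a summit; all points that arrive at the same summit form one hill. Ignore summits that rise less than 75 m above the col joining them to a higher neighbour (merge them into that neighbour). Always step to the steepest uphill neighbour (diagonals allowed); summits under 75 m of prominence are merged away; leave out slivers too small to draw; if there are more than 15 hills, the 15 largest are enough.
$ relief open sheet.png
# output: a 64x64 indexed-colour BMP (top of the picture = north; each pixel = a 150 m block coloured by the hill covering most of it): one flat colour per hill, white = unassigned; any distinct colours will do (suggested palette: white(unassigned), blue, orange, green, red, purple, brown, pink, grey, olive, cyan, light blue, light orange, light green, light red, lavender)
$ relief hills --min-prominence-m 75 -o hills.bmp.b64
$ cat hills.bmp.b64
<image width="64" height="64" href="data:image/bmp;base64,Qk12CAAAAAAAAHYAAAAoAAAAQAAAAEAAAAABAAQAAAAAAAAIAAATCwAAEwsAABAAAAAAAAAA////ALR3HwAOf/8ALKAsACgn1gC9Z5QAS1aMAMJ34wB/f38AIr28AM++FwDox64AeLv/AIrfmACWmP8A1bDFABERERIiIiIiIiIiIiIiIiIiIiIiIiIiIiIiIiIiIiIiEREREiIiIiIiIiIiIiIiIiIiIiIiIiIiIiIiIiIiIiIRERESIiIiIiIiIiIiIiIiIiIiIiIiIiIiIiIiIiIiIhERERIiIiIiIiIiIiIiIiIiIiIiIiIiIiIiIiIiIiIiEREREREREiIiIiIiIiIiIiIiIiIiIiIiIiIiIiIiIiIRERERERERERIiIiIiIiIiIiIiIiIiIiIiIiIiIiIiIhERERERERERERERIiIiIiIiIiIiIiIiIiIiIiIiIiIiERERERERERERERESIiIiIiIiIiIiIiIiIiIiIiIiIiIREREREREREREREREiIiIiIiIiIiIiIiIiIiIiIiIiIhERERERERERERERESIiIiIiIiIiIiIiIiIiIiIiIiIiERERERERERERERERIiIiIiIiIiIiIiIiIiIiIiIiIiIRERERERERERERERIiIiIiIiIiIiIiIiIiIiIiIiIiIhEREREREREREREREiIiIiIiIiIiIiIiIiIiIiIiIiIiERERERERERERERESIiIiIiIiIiIiIiIiIiIiIiIiIiIREREREREREREREREiIiIiIiIiIiIiIiIiIiIiIiIiIhERERERERERERERERIiIiIiIiIiIiIiIiIiIiIiIiIiERERERERERERERERESIiIiIiIiIiIiIiIiIiIiIiIiIRERERERERERERERERIiIiIiIiIiIiIiIiIiIiIiIiIhERERERERERERERERESIiIiIiIiIiIiIiIiIiIiIiIiEREREREREREREREREREiIiIiIiIiIiIiIiIiIiIiIiIRERERERERERERERERERIiIiIiIiIiIiIiIiIiIiIiIhERERERERERERERERERERERERERIiIiIiIiIiIiIiIiERERERERERERERERERERERERERERIiIiIiIiIiIiIiIREREREREREREREREREREREREREREiIiIiIiIiIiIiIhERERERERERERERERERERERERERESIiIiIiIiIiIiIiERERERERERERERERERERERERERERIiIiIiIiIiIiIiIRERERERERERERERERERERERERERIiIiIiIiIiIiIiIhEREREREREREREREREREREREREREiIiIiIiIiIiIiIiERERERERERERERERERERERERERESIiIiIiIiIiIiIiIRERERERERERERERERERERERERERIiIiIiIiIiIiIiIhERERERERERERERERERERERERERESIiIiIiIiIiIiIiERERERERERERERERERERERERERERIiIiIiIiIiIiIiIREREREREREREREREREREREREREREiIiIiIiIiIiIiIhERERERERERERERERERERERERERESIiIiIiIiIiIiIiERERERERERERERERERERERERERERIiIiIiIiIiIiIiIREREREREREREREREREREREREREREiIiIiIiIiIiIiIhERERERERERERERERERERERERERERIiIiIiIiIiIiIiERERERERERERERERERERERERERERESIiIiIiIiIiIiIRERERERERERERERERERERERERERERIiIiIiIiIiIiIhERERERERERERERERERERERERERERESIiIiIiIiIiIiEREREREREREREREREREREREREREREREiIiIiIiIiIiIRERERERERERERERERERERERERERERERIiIiIiIiIiIhEREREREREREREREREREREREREREREREiIiIiIiIiIiEREREREREREREREREREREREREREREREREiIiIiIiIiIRERERERERERERERERERERERERERERERERIiIiIiIiIhERERERERERERERERERERERERERERERERERIiIiIiIiERERERERERERERERERERERERERERERERERESIiIiIiIRERERERERERERERERERERERMzMzMRERERERIiIiIiIhERERERERERERERERERERETMzMzMzEREREREiIiIiIiERERERERERERERERERERETMzMzMzMxERERESIiIiIiIRERERERERERERERERERERMzMzMzMzMRERERIiIiIiIhEREREREREREREREREREREzMzMzMzMzERERESIiIiIiEREREREREREREREREREREzMzMzMzMzMzMRMzMyIiIiIRERERERERERERERERERETMzMzMzMzMzMzMzMzMyIiIhERERERERERERERERERETMzMzMzMzMzMzMzMzMzERERERERERERERERERERERMzMzMzMzMzMzMzMzMzMzMRERERERERERERERERERETMzMzMzMzMzMzMzMzMzMzMxERERERERERERERERERERMzMzMzMzMzMzMzMzMzMzMzMREREREREREREREREREREzMzMzMzMzMzMzMzMzMzMzMxEREREREREREREREREREzMzMzMzMzMzMzMzMzMzMzERERERERERERERERERERETMzMzMzMzMzMzMzMzMzMzERERERERERERERERERERERMzMzMzMzMzMzMzMzMzMzEREREREREREREREREREREREzMzMzMzMzMzMzMzMzMzMRERERERERERERERERERERETMzMzMzMzMzMzMzMzMzMxERERER"/>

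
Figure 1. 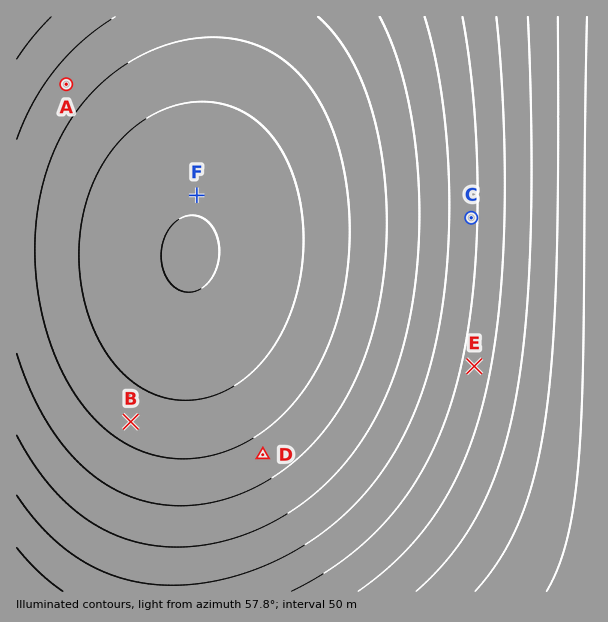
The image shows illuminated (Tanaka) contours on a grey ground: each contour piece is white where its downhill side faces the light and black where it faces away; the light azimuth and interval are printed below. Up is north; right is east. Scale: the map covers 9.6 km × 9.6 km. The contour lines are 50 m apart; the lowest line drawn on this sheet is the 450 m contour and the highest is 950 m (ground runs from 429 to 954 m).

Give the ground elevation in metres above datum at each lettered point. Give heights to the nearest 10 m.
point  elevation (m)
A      820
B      870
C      660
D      830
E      630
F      950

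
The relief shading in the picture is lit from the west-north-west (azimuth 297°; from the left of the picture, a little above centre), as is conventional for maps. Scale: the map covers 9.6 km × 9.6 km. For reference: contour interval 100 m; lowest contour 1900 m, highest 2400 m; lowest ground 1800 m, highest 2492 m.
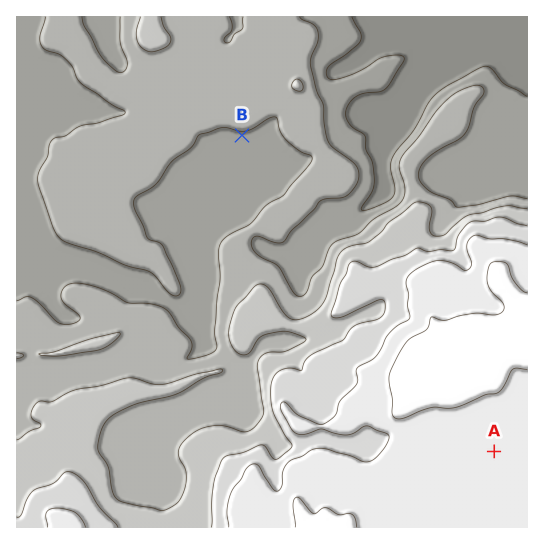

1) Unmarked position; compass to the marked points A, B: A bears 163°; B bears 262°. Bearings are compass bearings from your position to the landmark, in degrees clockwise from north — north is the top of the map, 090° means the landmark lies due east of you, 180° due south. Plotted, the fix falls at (391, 114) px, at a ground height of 1850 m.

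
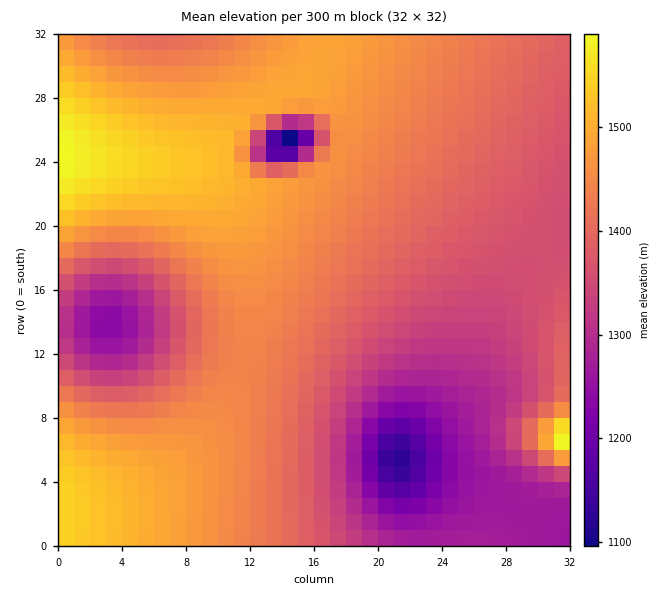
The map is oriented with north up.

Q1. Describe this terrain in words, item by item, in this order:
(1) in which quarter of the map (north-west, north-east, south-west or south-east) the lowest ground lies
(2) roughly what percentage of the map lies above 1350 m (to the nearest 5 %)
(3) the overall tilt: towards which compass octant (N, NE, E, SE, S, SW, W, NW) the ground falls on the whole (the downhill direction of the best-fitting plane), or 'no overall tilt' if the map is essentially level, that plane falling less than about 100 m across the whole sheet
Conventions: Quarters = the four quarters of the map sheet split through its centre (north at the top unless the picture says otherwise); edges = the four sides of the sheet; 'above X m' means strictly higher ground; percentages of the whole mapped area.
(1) The lowest ground is in the north-west quarter.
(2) Ground above 1350 m makes up about 75 % of the sheet.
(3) Overall the map slopes down towards the south-east.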